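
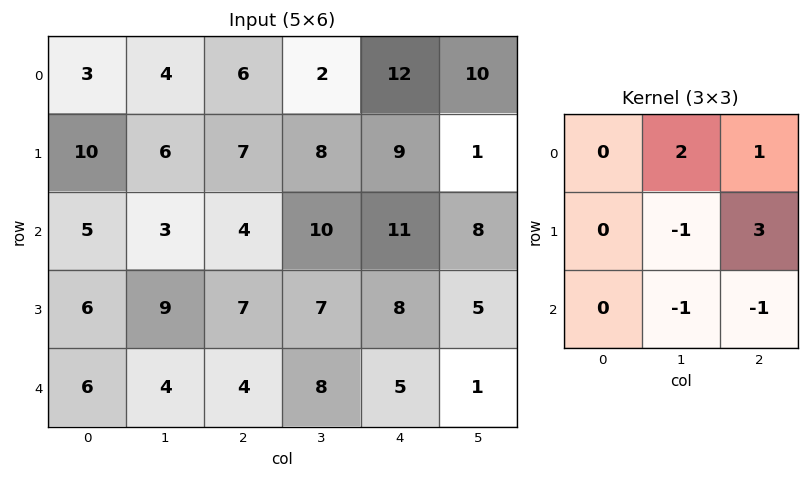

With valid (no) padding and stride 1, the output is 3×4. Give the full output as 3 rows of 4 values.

22 17 14 9
12 34 33 19
14 20 35 31

Output[0,0]: The receptive field on the input at this output position is [3 4 6 / 10 6 7 / 5 3 4]. Elementwise product with the kernel and sum: 4·2 + 6·1 + 6·-1 + 7·3 + 3·-1 + 4·-1.
Output[0,1]: The receptive field on the input at this output position is [4 6 2 / 6 7 8 / 3 4 10]. Elementwise product with the kernel and sum: 6·2 + 2·1 + 7·-1 + 8·3 + 4·-1 + 10·-1.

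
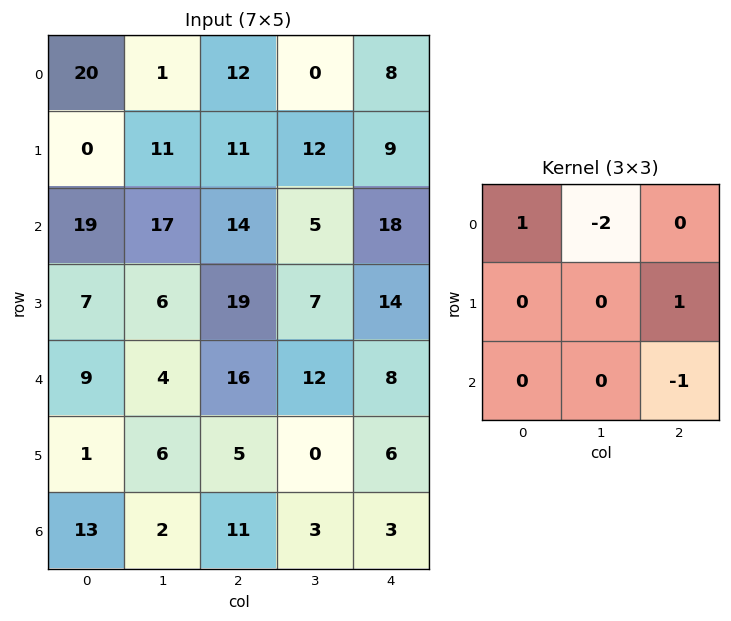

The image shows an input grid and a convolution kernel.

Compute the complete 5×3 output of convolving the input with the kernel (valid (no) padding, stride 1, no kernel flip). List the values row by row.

Output[0,0]: The receptive field on the input at this output position is [20 1 12 / 0 11 11 / 19 17 14]. Elementwise product with the kernel and sum: 20·1 + 1·-2 + 11·1 + 14·-1.

15 -16 3
-27 -13 -9
-12 -16 10
6 -20 7
-5 -31 -5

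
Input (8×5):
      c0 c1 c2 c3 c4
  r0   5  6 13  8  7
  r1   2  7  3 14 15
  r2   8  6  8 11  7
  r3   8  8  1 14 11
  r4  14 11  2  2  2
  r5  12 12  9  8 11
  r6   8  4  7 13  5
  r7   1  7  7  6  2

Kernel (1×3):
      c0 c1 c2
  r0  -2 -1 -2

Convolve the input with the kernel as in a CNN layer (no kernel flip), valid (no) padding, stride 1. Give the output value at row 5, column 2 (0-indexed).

-48

The receptive field on the input at this output position is [9 8 11]. Elementwise product with the kernel and sum: 9·-2 + 8·-1 + 11·-2.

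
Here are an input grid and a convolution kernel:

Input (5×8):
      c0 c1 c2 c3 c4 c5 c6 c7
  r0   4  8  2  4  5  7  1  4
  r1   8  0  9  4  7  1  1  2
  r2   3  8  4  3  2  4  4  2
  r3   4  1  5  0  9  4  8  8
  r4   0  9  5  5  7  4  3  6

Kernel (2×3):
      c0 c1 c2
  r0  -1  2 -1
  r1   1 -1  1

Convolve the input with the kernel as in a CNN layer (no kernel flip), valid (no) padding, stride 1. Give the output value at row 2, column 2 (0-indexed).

The receptive field on the input at this output position is [4 3 2 / 5 0 9]. Elementwise product with the kernel and sum: 4·-1 + 3·2 + 2·-1 + 5·1 + 0·-1 + 9·1.

14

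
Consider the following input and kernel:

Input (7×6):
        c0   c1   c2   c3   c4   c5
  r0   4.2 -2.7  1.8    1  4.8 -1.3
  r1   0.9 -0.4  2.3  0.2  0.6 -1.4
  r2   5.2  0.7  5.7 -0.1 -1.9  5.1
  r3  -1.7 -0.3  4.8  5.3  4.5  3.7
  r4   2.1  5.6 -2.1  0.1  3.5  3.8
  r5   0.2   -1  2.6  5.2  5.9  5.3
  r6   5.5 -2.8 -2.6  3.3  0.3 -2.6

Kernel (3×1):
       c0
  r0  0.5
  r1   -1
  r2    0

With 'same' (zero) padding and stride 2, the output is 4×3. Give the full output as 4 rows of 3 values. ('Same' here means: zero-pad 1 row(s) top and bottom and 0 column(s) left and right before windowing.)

Output[0,0]: The receptive field on the zero-padded input at this output position is [0 / 4.2 / 0.9]. Elementwise product with the kernel and sum: 0·0.5 + 4.2·-1.
Output[0,1]: The receptive field on the zero-padded input at this output position is [0 / 1.8 / 2.3]. Elementwise product with the kernel and sum: 0·0.5 + 1.8·-1.

-4.2 -1.8 -4.8
-4.75 -4.55 2.2
-2.95 4.5 -1.25
-5.4 3.9 2.65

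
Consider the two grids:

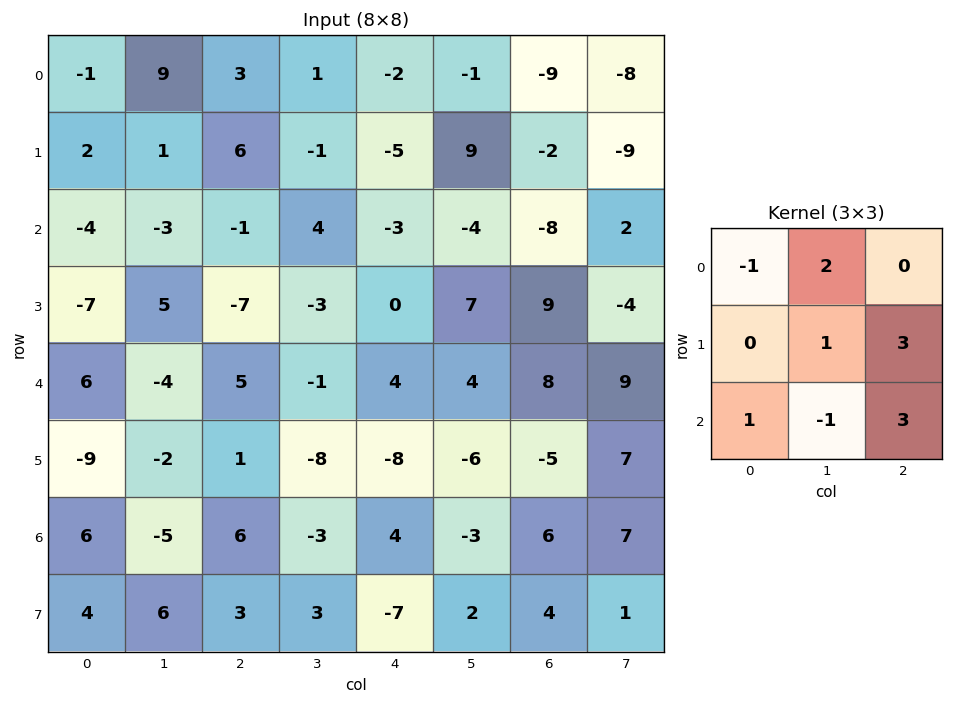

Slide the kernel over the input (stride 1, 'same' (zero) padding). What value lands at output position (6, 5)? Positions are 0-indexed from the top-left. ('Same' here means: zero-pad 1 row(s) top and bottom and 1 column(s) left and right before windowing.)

The receptive field on the zero-padded input at this output position is [-8 -6 -5 / 4 -3 6 / -7 2 4]. Elementwise product with the kernel and sum: -8·-1 + -6·2 + -3·1 + 6·3 + -7·1 + 2·-1 + 4·3.

14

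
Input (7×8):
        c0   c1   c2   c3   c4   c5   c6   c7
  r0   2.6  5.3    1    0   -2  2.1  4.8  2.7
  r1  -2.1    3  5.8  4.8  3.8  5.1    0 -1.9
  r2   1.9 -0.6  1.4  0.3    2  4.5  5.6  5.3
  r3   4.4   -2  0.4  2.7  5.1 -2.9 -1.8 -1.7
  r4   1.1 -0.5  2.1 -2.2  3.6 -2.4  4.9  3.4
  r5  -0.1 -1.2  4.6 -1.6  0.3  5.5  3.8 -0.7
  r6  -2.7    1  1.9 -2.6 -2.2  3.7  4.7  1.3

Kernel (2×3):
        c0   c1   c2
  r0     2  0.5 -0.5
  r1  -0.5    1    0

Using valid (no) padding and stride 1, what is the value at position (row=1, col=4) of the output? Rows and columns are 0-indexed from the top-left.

13.65

The receptive field on the input at this output position is [3.8 5.1 0 / 2 4.5 5.6]. Elementwise product with the kernel and sum: 3.8·2 + 5.1·0.5 + 0·-0.5 + 2·-0.5 + 4.5·1.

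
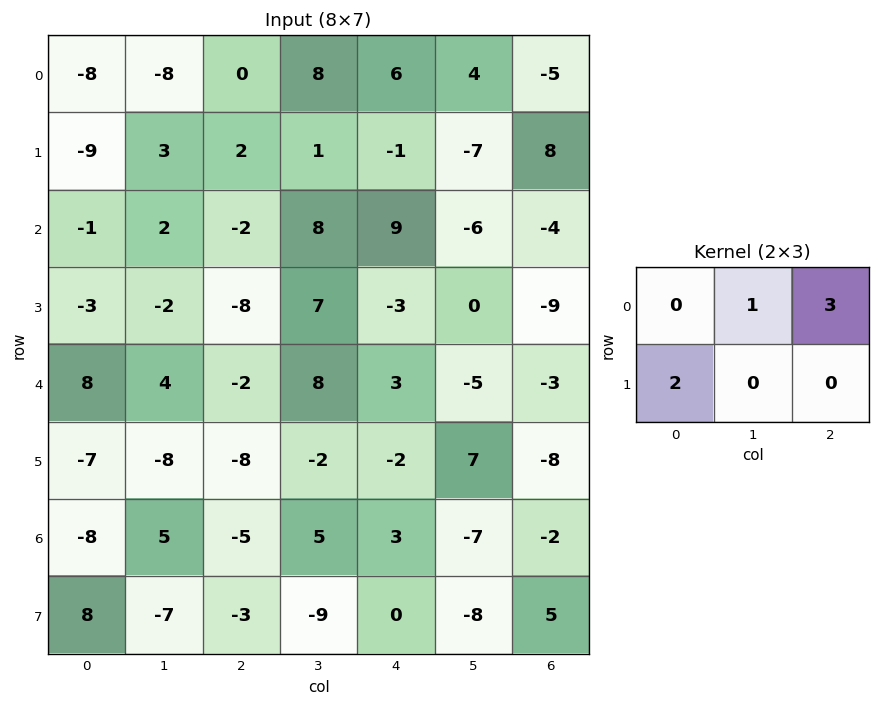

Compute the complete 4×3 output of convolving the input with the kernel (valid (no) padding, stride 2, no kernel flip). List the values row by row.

-26 30 -13
-10 19 -24
-16 1 -18
6 8 -13

Output[0,0]: The receptive field on the input at this output position is [-8 -8 0 / -9 3 2]. Elementwise product with the kernel and sum: -8·1 + 0·3 + -9·2.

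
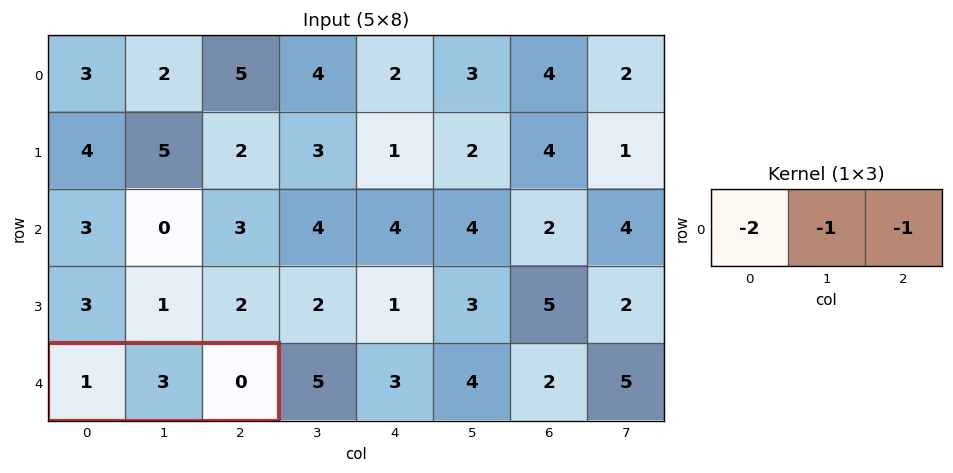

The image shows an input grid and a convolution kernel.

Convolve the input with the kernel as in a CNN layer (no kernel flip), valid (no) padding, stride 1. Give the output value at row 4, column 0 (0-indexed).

-5

The receptive field on the input at this output position is [1 3 0]. Elementwise product with the kernel and sum: 1·-2 + 3·-1 + 0·-1.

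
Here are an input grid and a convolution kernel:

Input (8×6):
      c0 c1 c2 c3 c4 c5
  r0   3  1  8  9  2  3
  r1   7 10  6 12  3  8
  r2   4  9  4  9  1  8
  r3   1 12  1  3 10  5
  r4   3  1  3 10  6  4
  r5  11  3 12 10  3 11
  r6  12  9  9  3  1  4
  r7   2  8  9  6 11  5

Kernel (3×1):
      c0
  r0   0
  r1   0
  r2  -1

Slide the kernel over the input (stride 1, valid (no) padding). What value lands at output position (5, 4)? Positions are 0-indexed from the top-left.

-11

The receptive field on the input at this output position is [3 / 1 / 11]. Elementwise product with the kernel and sum: 11·-1.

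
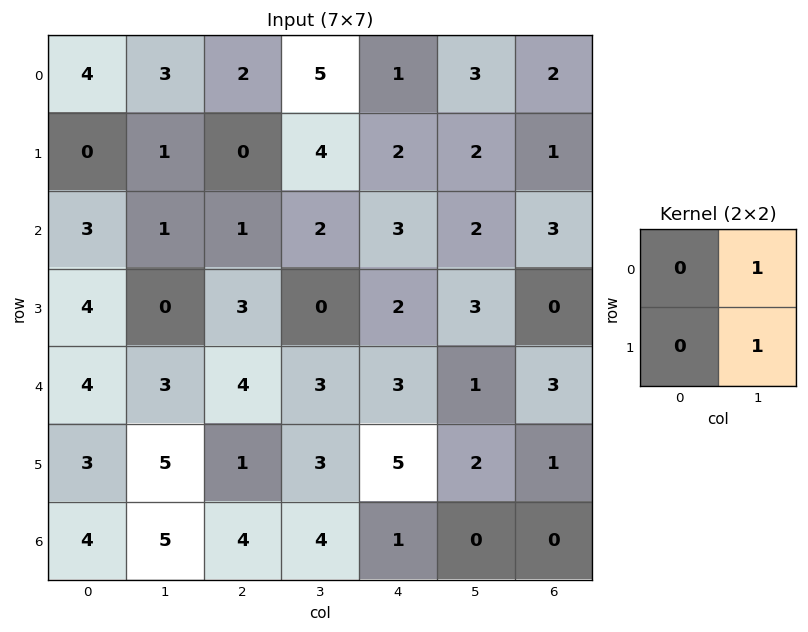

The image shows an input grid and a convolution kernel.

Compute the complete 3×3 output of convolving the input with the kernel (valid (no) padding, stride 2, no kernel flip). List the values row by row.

Output[0,0]: The receptive field on the input at this output position is [4 3 / 0 1]. Elementwise product with the kernel and sum: 3·1 + 1·1.
Output[0,1]: The receptive field on the input at this output position is [2 5 / 0 4]. Elementwise product with the kernel and sum: 5·1 + 4·1.

4 9 5
1 2 5
8 6 3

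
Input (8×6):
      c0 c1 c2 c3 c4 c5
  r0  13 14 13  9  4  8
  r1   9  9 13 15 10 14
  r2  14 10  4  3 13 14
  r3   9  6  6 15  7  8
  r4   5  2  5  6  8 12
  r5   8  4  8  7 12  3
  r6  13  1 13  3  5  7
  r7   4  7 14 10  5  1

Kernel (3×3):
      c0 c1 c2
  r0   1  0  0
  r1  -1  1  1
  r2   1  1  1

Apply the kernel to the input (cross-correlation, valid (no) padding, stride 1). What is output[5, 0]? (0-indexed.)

The receptive field on the input at this output position is [8 4 8 / 13 1 13 / 4 7 14]. Elementwise product with the kernel and sum: 8·1 + 13·-1 + 1·1 + 13·1 + 4·1 + 7·1 + 14·1.

34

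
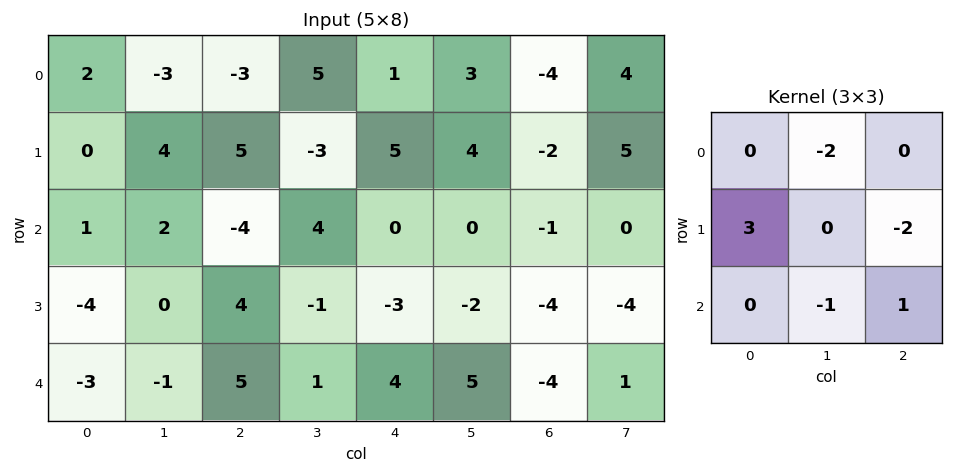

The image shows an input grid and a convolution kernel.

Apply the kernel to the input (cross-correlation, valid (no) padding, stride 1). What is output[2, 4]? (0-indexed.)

-10

The receptive field on the input at this output position is [0 0 -1 / -3 -2 -4 / 4 5 -4]. Elementwise product with the kernel and sum: 0·-2 + -3·3 + -4·-2 + 5·-1 + -4·1.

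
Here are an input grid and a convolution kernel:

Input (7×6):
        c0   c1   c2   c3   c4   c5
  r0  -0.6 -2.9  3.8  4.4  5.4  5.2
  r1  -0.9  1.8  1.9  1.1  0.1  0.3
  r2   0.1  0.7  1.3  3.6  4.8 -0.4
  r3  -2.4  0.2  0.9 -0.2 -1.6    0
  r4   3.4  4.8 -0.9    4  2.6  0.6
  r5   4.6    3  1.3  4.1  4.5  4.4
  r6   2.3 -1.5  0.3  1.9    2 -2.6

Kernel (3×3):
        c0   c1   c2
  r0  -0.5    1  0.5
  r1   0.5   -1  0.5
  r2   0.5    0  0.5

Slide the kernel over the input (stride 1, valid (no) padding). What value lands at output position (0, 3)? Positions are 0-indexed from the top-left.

8

The receptive field on the input at this output position is [4.4 5.4 5.2 / 1.1 0.1 0.3 / 3.6 4.8 -0.4]. Elementwise product with the kernel and sum: 4.4·-0.5 + 5.4·1 + 5.2·0.5 + 1.1·0.5 + 0.1·-1 + 0.3·0.5 + 3.6·0.5 + -0.4·0.5.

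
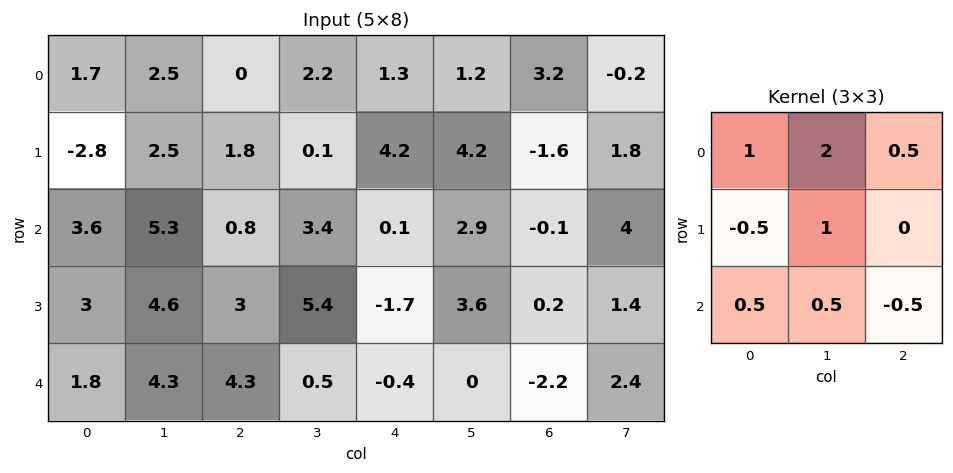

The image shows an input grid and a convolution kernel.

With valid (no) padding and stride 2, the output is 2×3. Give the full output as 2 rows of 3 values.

14.65 6.3 8.95
18.6 14.15 11.2

Output[0,0]: The receptive field on the input at this output position is [1.7 2.5 0 / -2.8 2.5 1.8 / 3.6 5.3 0.8]. Elementwise product with the kernel and sum: 1.7·1 + 2.5·2 + 0·0.5 + -2.8·-0.5 + 2.5·1 + 3.6·0.5 + 5.3·0.5 + 0.8·-0.5.
Output[0,1]: The receptive field on the input at this output position is [0 2.2 1.3 / 1.8 0.1 4.2 / 0.8 3.4 0.1]. Elementwise product with the kernel and sum: 0·1 + 2.2·2 + 1.3·0.5 + 1.8·-0.5 + 0.1·1 + 0.8·0.5 + 3.4·0.5 + 0.1·-0.5.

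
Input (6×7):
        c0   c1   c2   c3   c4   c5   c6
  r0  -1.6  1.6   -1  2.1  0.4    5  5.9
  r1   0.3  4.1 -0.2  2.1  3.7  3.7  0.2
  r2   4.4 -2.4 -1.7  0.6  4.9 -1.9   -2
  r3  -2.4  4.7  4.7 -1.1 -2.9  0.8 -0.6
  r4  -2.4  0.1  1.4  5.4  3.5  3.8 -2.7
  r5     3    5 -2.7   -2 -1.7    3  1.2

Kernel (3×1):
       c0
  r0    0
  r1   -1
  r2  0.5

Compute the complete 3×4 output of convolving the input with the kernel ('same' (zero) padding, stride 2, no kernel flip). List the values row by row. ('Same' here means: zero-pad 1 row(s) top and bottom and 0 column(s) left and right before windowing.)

Output[0,0]: The receptive field on the zero-padded input at this output position is [0 / -1.6 / 0.3]. Elementwise product with the kernel and sum: -1.6·-1 + 0.3·0.5.
Output[0,1]: The receptive field on the zero-padded input at this output position is [0 / -1 / -0.2]. Elementwise product with the kernel and sum: -1·-1 + -0.2·0.5.

1.75 0.9 1.45 -5.8
-5.6 4.05 -6.35 1.7
3.9 -2.75 -4.35 3.3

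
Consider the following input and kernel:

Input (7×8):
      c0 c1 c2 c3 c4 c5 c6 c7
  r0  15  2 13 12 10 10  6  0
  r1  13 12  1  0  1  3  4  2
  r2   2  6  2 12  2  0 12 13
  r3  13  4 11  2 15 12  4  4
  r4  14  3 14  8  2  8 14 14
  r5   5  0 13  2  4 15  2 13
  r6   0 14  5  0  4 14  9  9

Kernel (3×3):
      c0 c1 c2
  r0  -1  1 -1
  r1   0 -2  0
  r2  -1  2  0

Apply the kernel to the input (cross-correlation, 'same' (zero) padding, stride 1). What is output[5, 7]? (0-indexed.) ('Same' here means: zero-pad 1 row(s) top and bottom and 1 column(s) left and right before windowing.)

-17

The receptive field on the zero-padded input at this output position is [14 14 0 / 2 13 0 / 9 9 0]. Elementwise product with the kernel and sum: 14·-1 + 14·1 + 0·-1 + 13·-2 + 9·-1 + 9·2.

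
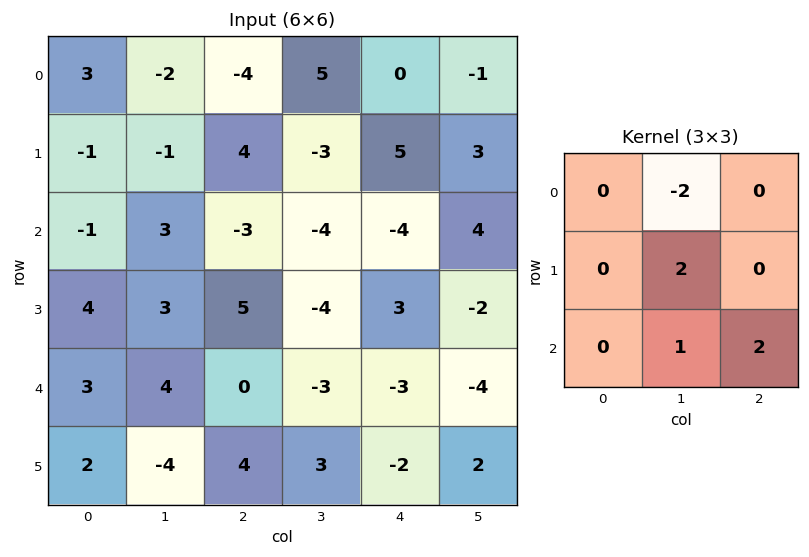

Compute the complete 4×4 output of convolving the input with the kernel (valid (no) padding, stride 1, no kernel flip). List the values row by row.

-1 5 -28 14
21 -17 0 -19
4 10 -9 3
6 0 1 -10

Output[0,0]: The receptive field on the input at this output position is [3 -2 -4 / -1 -1 4 / -1 3 -3]. Elementwise product with the kernel and sum: -2·-2 + -1·2 + 3·1 + -3·2.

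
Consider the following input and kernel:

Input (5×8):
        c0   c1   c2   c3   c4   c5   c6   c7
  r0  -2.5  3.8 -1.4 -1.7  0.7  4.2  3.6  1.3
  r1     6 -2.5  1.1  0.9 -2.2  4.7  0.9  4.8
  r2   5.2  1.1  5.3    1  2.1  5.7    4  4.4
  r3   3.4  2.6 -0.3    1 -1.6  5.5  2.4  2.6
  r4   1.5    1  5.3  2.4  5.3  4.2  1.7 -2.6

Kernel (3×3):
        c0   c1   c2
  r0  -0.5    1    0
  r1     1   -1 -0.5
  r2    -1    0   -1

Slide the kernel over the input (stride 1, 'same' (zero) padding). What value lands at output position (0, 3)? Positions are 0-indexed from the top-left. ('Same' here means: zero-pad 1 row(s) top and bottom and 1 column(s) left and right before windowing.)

1.05

The receptive field on the zero-padded input at this output position is [0 0 0 / -1.4 -1.7 0.7 / 1.1 0.9 -2.2]. Elementwise product with the kernel and sum: 0·-0.5 + 0·1 + -1.4·1 + -1.7·-1 + 0.7·-0.5 + 1.1·-1 + -2.2·-1.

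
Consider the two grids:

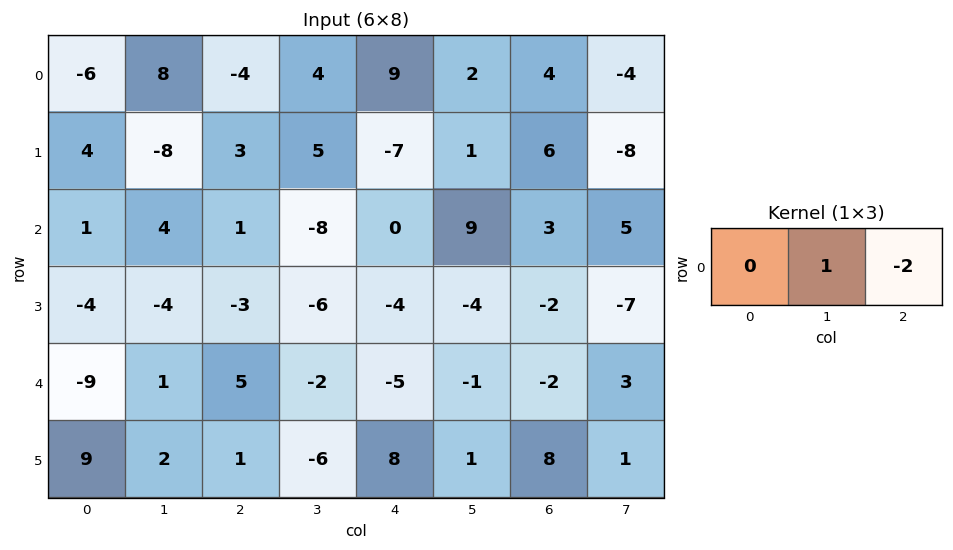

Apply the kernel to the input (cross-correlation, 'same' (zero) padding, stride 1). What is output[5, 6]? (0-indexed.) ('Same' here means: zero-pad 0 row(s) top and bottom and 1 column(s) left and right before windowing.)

The receptive field on the zero-padded input at this output position is [1 8 1]. Elementwise product with the kernel and sum: 8·1 + 1·-2.

6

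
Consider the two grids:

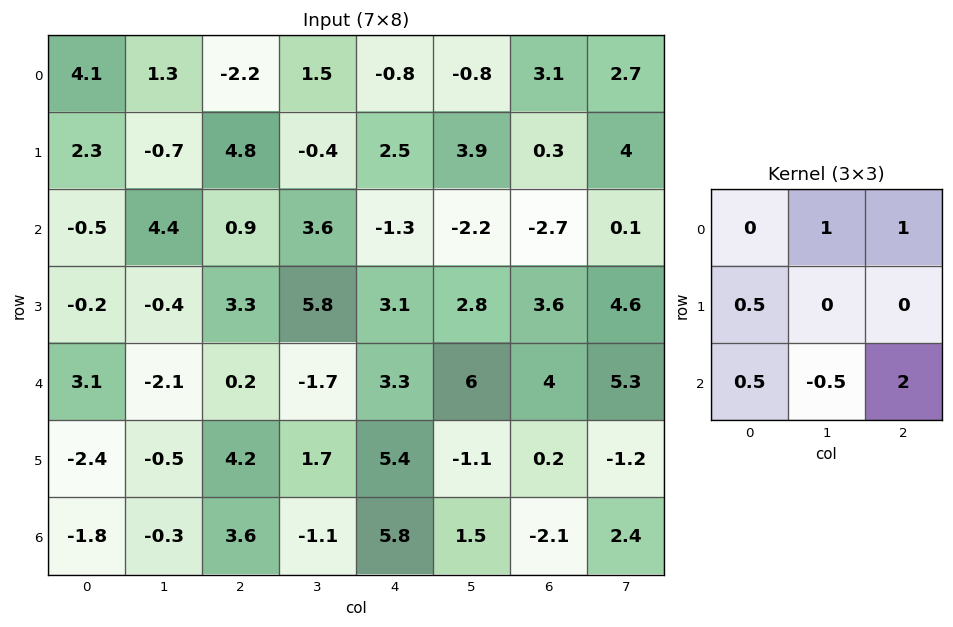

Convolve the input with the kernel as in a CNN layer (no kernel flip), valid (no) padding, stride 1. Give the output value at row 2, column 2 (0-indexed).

The receptive field on the input at this output position is [0.9 3.6 -1.3 / 3.3 5.8 3.1 / 0.2 -1.7 3.3]. Elementwise product with the kernel and sum: 3.6·1 + -1.3·1 + 3.3·0.5 + 0.2·0.5 + -1.7·-0.5 + 3.3·2.

11.5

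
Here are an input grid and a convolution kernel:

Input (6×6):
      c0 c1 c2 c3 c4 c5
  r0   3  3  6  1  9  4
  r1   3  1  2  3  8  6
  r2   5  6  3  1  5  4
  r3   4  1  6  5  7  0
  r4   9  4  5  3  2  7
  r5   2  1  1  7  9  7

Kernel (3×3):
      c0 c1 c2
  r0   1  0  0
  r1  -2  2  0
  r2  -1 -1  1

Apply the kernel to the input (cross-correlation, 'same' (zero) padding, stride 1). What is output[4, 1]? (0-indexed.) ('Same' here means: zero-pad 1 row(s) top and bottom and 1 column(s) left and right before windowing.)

-8

The receptive field on the zero-padded input at this output position is [4 1 6 / 9 4 5 / 2 1 1]. Elementwise product with the kernel and sum: 4·1 + 9·-2 + 4·2 + 2·-1 + 1·-1 + 1·1.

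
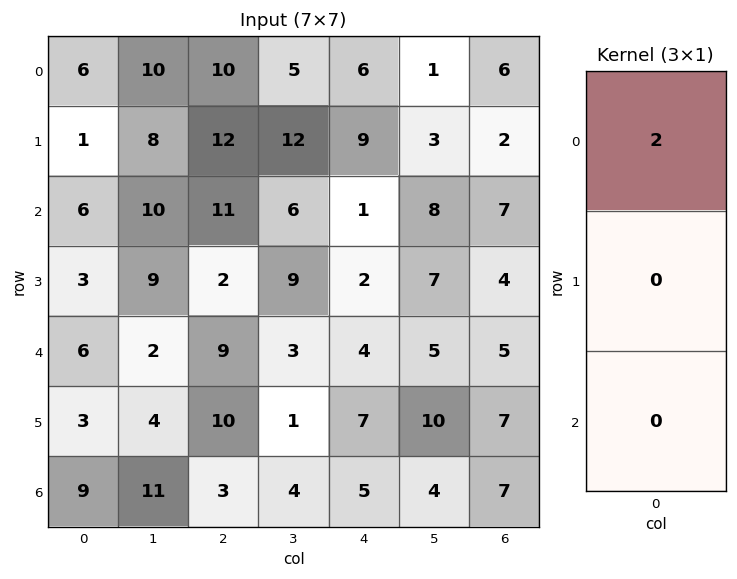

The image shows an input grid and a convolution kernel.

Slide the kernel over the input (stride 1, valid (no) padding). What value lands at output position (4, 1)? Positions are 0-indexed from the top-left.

The receptive field on the input at this output position is [2 / 4 / 11]. Elementwise product with the kernel and sum: 2·2.

4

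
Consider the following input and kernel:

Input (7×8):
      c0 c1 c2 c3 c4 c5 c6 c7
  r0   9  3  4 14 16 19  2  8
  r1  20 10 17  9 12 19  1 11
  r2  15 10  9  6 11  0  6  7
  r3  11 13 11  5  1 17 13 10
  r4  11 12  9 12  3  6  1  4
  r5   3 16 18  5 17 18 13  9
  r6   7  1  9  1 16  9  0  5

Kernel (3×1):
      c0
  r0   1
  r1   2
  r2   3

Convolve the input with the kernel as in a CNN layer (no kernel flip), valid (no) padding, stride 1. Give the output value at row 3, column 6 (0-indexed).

The receptive field on the input at this output position is [13 / 1 / 13]. Elementwise product with the kernel and sum: 13·1 + 1·2 + 13·3.

54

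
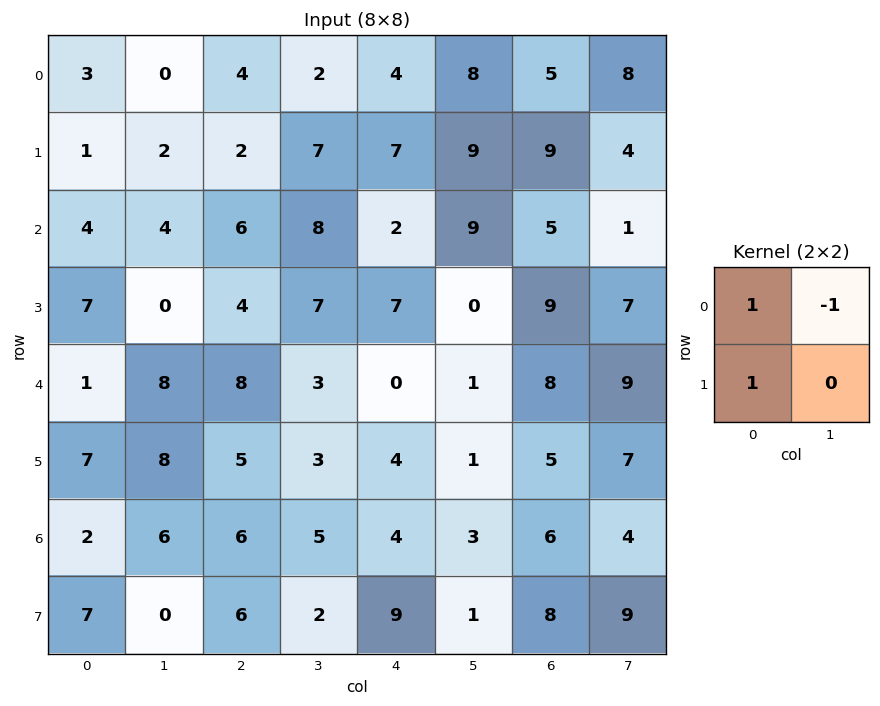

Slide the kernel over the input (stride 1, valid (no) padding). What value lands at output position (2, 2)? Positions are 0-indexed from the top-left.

The receptive field on the input at this output position is [6 8 / 4 7]. Elementwise product with the kernel and sum: 6·1 + 8·-1 + 4·1.

2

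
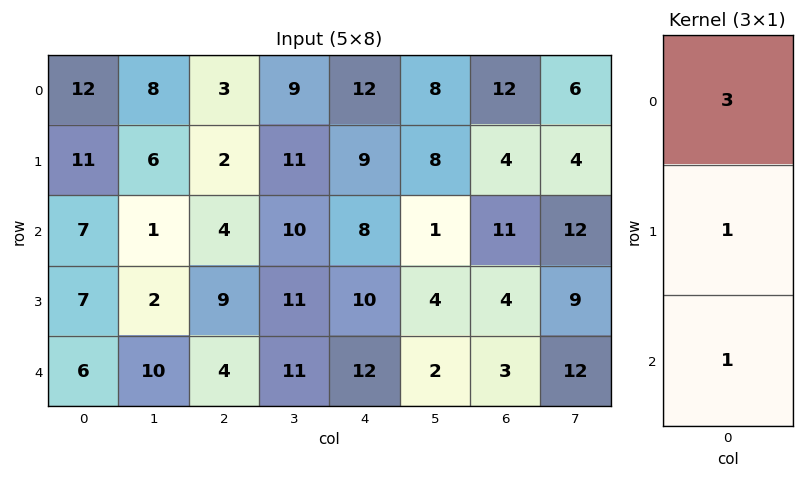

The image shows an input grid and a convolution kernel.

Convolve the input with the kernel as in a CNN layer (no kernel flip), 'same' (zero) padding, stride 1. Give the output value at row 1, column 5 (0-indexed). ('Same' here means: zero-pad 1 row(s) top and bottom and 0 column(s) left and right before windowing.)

The receptive field on the zero-padded input at this output position is [8 / 8 / 1]. Elementwise product with the kernel and sum: 8·3 + 8·1 + 1·1.

33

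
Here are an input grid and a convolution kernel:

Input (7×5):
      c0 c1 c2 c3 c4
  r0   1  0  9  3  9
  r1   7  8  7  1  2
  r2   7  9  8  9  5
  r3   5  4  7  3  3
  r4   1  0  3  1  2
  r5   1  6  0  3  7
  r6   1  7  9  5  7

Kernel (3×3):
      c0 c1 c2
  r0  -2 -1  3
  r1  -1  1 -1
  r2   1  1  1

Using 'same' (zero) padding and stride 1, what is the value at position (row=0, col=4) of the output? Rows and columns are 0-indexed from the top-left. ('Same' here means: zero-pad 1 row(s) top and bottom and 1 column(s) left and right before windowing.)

9

The receptive field on the zero-padded input at this output position is [0 0 0 / 3 9 0 / 1 2 0]. Elementwise product with the kernel and sum: 0·-2 + 0·-1 + 0·3 + 3·-1 + 9·1 + 0·-1 + 1·1 + 2·1 + 0·1.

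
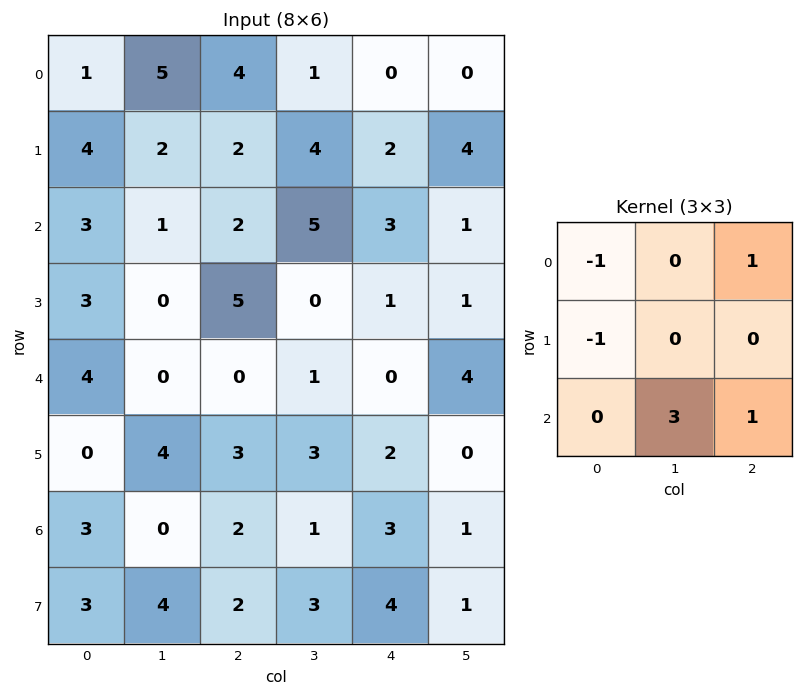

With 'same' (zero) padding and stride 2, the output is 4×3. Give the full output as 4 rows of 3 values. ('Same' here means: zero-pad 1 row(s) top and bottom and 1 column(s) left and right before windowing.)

Output[0,0]: The receptive field on the zero-padded input at this output position is [0 0 0 / 0 1 5 / 0 4 2]. Elementwise product with the kernel and sum: 0·-1 + 0·1 + 0·-1 + 4·3 + 2·1.

14 5 9
11 16 -1
4 12 6
17 8 9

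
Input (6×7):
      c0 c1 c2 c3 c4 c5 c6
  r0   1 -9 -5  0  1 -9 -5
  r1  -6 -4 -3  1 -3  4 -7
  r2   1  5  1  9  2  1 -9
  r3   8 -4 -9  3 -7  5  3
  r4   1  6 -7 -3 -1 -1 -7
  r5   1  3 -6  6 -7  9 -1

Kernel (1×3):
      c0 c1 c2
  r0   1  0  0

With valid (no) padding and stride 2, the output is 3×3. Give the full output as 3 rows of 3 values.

1 -5 1
1 1 2
1 -7 -1

Output[0,0]: The receptive field on the input at this output position is [1 -9 -5]. Elementwise product with the kernel and sum: 1·1.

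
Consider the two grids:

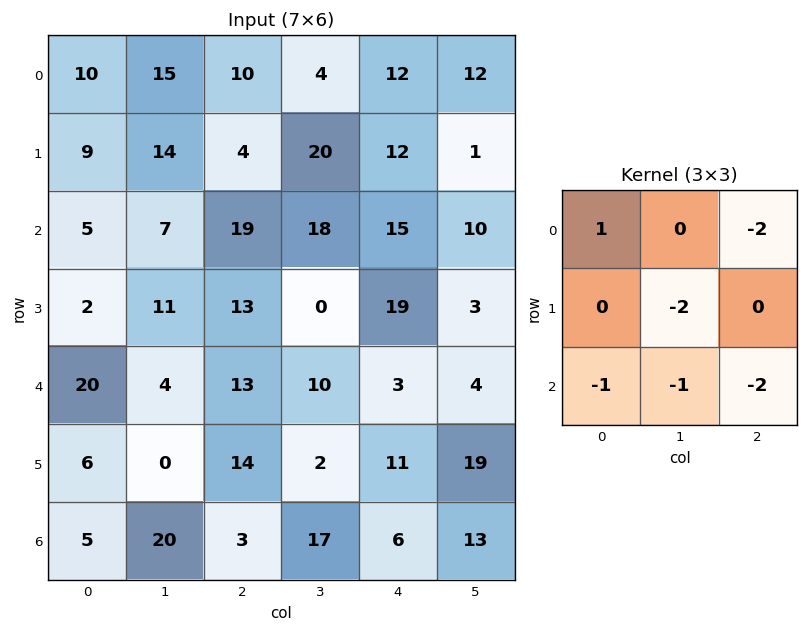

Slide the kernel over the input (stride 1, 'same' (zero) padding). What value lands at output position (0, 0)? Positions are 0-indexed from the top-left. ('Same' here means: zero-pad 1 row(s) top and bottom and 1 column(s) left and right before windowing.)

The receptive field on the zero-padded input at this output position is [0 0 0 / 0 10 15 / 0 9 14]. Elementwise product with the kernel and sum: 0·1 + 0·-2 + 10·-2 + 0·-1 + 9·-1 + 14·-2.

-57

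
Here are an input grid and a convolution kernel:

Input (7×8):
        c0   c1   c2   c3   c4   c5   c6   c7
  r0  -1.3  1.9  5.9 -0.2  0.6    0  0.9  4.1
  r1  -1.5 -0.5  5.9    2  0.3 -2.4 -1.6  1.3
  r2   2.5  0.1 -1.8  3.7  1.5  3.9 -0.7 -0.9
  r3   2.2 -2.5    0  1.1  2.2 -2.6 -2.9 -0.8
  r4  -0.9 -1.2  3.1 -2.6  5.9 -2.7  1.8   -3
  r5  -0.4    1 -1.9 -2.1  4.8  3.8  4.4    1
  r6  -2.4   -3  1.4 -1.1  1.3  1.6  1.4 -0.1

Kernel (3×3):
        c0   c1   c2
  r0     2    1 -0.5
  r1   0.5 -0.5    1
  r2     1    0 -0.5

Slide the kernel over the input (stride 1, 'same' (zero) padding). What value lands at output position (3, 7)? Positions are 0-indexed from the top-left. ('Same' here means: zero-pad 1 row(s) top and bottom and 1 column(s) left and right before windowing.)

The receptive field on the zero-padded input at this output position is [-0.7 -0.9 0 / -2.9 -0.8 0 / 1.8 -3 0]. Elementwise product with the kernel and sum: -0.7·2 + -0.9·1 + 0·-0.5 + -2.9·0.5 + -0.8·-0.5 + 0·1 + 1.8·1 + 0·-0.5.

-1.55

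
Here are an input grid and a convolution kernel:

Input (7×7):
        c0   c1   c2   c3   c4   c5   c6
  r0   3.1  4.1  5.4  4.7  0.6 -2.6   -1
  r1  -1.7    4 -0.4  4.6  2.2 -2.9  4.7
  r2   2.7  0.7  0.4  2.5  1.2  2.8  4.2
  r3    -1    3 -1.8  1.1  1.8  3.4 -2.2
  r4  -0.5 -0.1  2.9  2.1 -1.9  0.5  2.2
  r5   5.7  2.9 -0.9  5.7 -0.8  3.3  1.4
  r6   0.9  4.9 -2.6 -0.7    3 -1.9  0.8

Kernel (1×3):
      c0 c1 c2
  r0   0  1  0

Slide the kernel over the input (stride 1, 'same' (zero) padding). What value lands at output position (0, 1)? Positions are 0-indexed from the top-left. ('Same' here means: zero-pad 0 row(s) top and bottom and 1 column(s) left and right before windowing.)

The receptive field on the zero-padded input at this output position is [3.1 4.1 5.4]. Elementwise product with the kernel and sum: 4.1·1.

4.1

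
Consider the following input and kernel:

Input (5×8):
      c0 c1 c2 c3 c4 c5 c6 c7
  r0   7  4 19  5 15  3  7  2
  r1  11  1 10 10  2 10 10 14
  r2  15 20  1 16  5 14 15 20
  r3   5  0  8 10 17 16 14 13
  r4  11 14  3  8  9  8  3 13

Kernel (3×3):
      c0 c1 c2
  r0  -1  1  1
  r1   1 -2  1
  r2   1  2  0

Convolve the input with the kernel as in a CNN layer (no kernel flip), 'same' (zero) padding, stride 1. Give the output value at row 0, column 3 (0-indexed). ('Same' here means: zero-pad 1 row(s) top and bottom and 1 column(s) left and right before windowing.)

The receptive field on the zero-padded input at this output position is [0 0 0 / 19 5 15 / 10 10 2]. Elementwise product with the kernel and sum: 0·-1 + 0·1 + 0·1 + 19·1 + 5·-2 + 15·1 + 10·1 + 10·2.

54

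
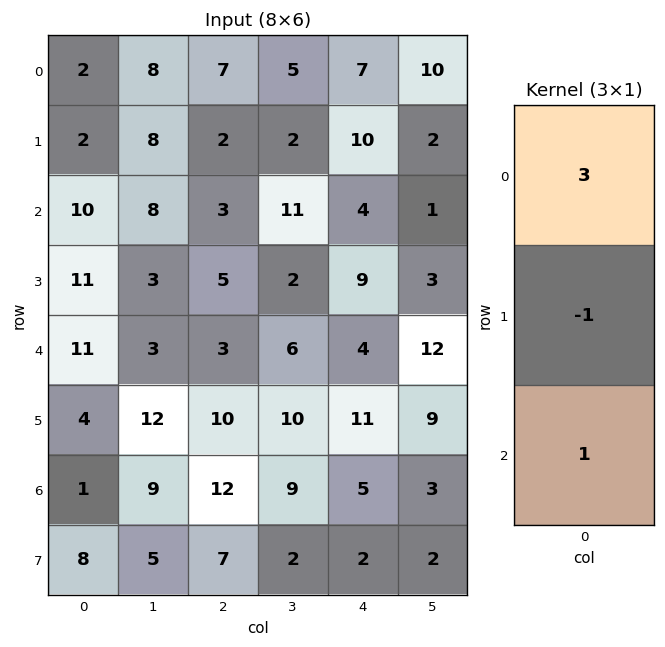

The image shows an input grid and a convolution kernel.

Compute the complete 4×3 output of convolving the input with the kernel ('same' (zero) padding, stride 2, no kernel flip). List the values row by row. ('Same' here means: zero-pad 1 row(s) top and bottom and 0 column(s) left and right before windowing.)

Output[0,0]: The receptive field on the zero-padded input at this output position is [0 / 2 / 2]. Elementwise product with the kernel and sum: 0·3 + 2·-1 + 2·1.

0 -5 3
7 8 35
26 22 34
19 25 30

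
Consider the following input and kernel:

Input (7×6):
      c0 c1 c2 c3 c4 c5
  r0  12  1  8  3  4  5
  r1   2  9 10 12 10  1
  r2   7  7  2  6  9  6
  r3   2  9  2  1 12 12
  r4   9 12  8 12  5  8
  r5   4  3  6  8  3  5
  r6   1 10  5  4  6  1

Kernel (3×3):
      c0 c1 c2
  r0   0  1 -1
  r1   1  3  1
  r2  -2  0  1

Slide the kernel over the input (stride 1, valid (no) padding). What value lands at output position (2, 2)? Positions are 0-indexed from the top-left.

The receptive field on the input at this output position is [2 6 9 / 2 1 12 / 8 12 5]. Elementwise product with the kernel and sum: 6·1 + 9·-1 + 2·1 + 1·3 + 12·1 + 8·-2 + 5·1.

3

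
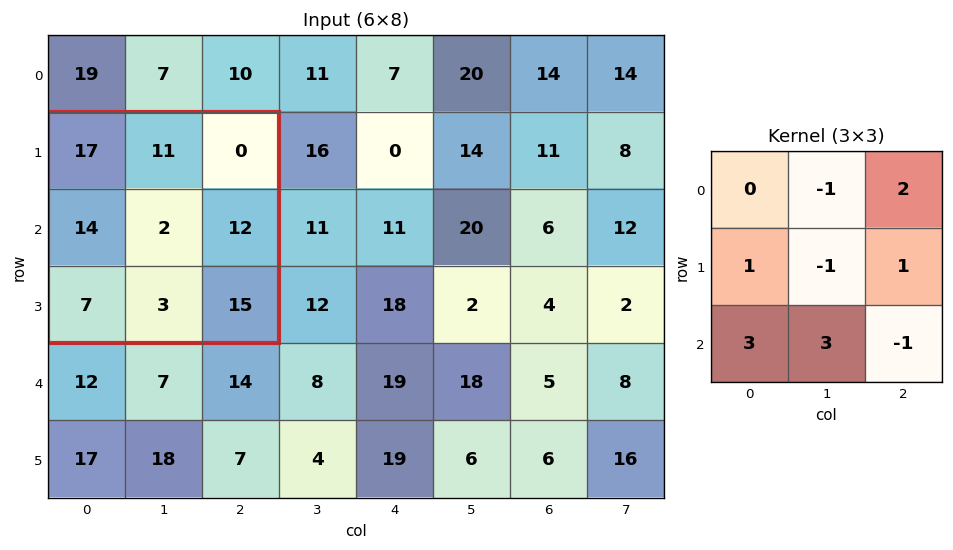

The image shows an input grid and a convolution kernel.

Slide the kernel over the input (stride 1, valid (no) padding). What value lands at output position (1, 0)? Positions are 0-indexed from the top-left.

The receptive field on the input at this output position is [17 11 0 / 14 2 12 / 7 3 15]. Elementwise product with the kernel and sum: 11·-1 + 0·2 + 14·1 + 2·-1 + 12·1 + 7·3 + 3·3 + 15·-1.

28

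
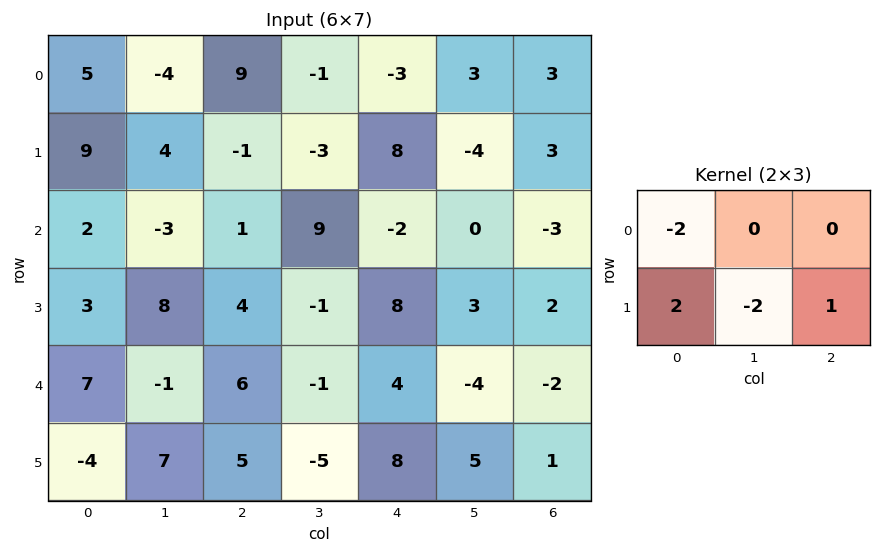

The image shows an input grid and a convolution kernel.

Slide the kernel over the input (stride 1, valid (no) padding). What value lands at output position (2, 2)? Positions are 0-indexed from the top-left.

The receptive field on the input at this output position is [1 9 -2 / 4 -1 8]. Elementwise product with the kernel and sum: 1·-2 + 4·2 + -1·-2 + 8·1.

16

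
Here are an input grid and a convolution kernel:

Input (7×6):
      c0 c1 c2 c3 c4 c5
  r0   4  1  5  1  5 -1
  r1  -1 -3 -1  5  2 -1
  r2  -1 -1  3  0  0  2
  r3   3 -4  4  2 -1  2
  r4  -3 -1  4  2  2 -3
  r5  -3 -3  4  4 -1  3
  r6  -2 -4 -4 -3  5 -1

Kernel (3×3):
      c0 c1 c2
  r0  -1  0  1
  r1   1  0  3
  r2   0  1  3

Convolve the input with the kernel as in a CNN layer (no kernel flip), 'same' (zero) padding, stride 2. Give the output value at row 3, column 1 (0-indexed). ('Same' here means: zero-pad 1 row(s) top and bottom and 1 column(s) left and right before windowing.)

The receptive field on the zero-padded input at this output position is [-3 4 4 / -4 -4 -3 / 0 0 0]. Elementwise product with the kernel and sum: -3·-1 + 4·1 + -4·1 + -3·3 + 0·1 + 0·3.

-6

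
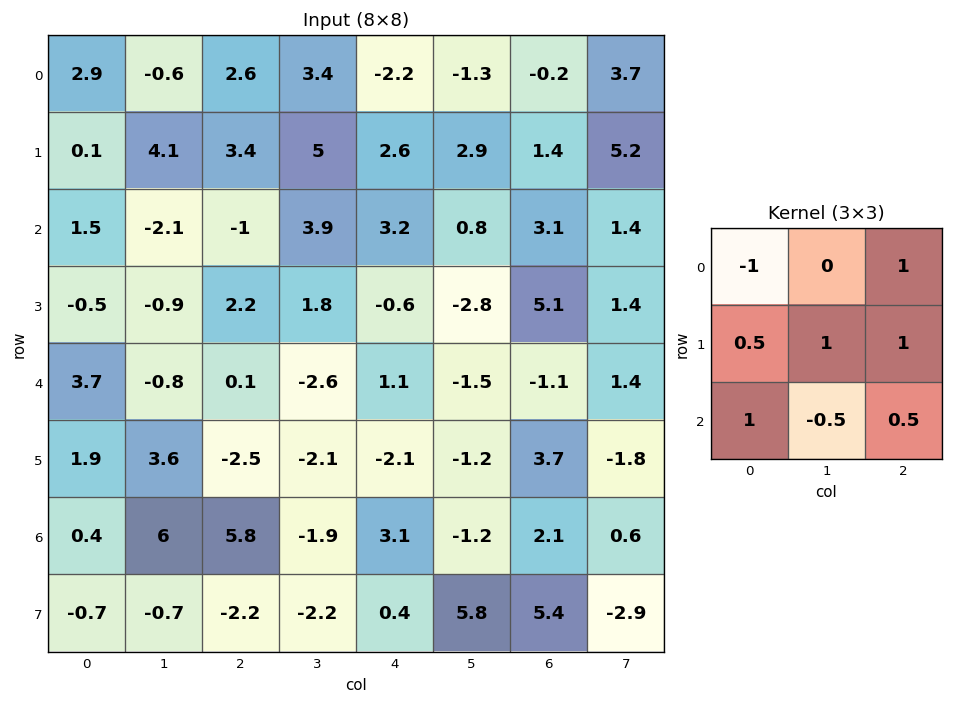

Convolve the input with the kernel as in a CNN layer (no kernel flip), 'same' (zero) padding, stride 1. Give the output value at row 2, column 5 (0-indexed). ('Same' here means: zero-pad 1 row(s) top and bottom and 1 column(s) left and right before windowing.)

7.65

The receptive field on the zero-padded input at this output position is [2.6 2.9 1.4 / 3.2 0.8 3.1 / -0.6 -2.8 5.1]. Elementwise product with the kernel and sum: 2.6·-1 + 1.4·1 + 3.2·0.5 + 0.8·1 + 3.1·1 + -0.6·1 + -2.8·-0.5 + 5.1·0.5.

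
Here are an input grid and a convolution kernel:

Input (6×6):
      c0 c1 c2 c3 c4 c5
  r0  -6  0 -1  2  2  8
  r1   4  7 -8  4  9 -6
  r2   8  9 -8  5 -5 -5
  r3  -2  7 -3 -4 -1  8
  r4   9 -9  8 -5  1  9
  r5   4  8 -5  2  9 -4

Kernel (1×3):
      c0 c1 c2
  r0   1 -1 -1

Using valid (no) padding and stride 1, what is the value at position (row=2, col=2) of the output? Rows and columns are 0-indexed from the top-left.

-8

The receptive field on the input at this output position is [-8 5 -5]. Elementwise product with the kernel and sum: -8·1 + 5·-1 + -5·-1.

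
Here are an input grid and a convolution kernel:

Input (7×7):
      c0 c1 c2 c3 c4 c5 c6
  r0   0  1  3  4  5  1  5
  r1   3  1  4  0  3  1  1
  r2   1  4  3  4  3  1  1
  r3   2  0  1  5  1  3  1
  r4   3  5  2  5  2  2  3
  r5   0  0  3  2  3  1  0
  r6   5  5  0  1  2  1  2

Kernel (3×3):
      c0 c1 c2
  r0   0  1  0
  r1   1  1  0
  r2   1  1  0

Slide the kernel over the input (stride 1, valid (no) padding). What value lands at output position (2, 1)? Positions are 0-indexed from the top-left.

The receptive field on the input at this output position is [4 3 4 / 0 1 5 / 5 2 5]. Elementwise product with the kernel and sum: 3·1 + 0·1 + 1·1 + 5·1 + 2·1.

11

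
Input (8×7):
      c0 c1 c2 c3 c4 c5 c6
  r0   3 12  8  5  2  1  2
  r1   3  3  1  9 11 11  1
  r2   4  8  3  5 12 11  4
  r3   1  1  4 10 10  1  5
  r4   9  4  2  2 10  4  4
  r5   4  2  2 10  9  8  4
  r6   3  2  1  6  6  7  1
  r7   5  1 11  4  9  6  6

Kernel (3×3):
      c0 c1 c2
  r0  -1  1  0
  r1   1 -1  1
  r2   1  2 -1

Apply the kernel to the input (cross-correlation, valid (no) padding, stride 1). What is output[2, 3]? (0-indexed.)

26

The receptive field on the input at this output position is [5 12 11 / 10 10 1 / 2 10 4]. Elementwise product with the kernel and sum: 5·-1 + 12·1 + 10·1 + 10·-1 + 1·1 + 2·1 + 10·2 + 4·-1.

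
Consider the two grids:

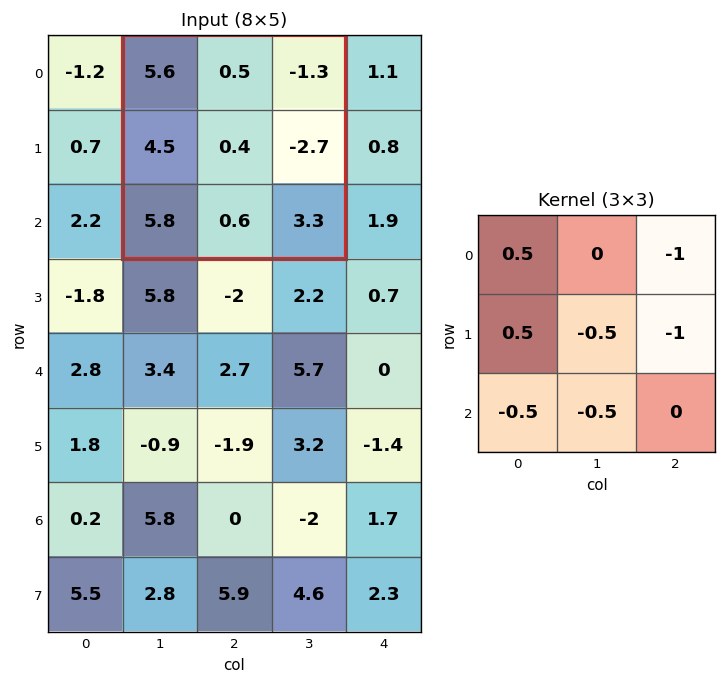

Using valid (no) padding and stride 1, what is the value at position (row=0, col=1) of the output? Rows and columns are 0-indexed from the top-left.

The receptive field on the input at this output position is [5.6 0.5 -1.3 / 4.5 0.4 -2.7 / 5.8 0.6 3.3]. Elementwise product with the kernel and sum: 5.6·0.5 + -1.3·-1 + 4.5·0.5 + 0.4·-0.5 + -2.7·-1 + 5.8·-0.5 + 0.6·-0.5.

5.65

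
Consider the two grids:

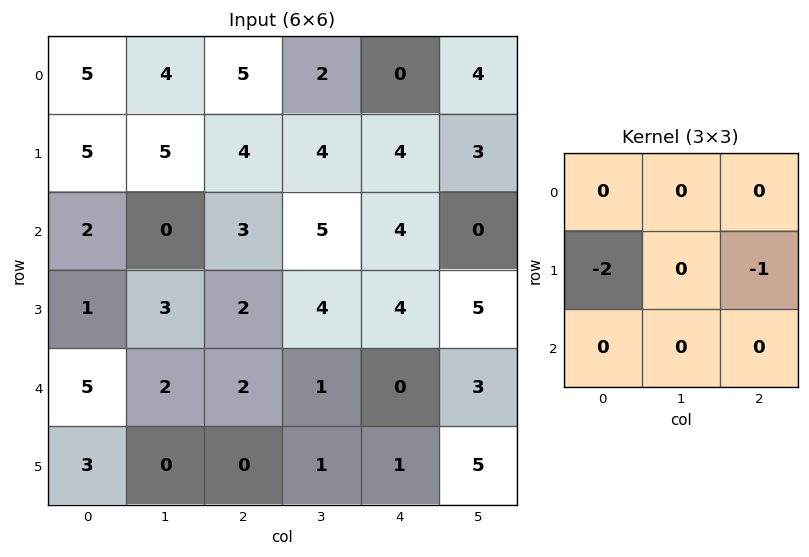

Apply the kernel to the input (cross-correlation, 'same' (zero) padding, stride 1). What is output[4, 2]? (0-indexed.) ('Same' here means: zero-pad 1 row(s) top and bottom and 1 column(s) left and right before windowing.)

The receptive field on the zero-padded input at this output position is [3 2 4 / 2 2 1 / 0 0 1]. Elementwise product with the kernel and sum: 2·-2 + 1·-1.

-5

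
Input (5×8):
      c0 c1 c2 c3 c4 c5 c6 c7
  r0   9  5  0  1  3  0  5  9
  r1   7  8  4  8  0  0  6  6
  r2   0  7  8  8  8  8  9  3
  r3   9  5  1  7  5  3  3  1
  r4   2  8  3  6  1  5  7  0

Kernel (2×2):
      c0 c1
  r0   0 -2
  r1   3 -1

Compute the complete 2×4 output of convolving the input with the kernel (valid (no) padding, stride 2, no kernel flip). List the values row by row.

3 2 0 -6
8 -20 -4 2

Output[0,0]: The receptive field on the input at this output position is [9 5 / 7 8]. Elementwise product with the kernel and sum: 5·-2 + 7·3 + 8·-1.
Output[0,1]: The receptive field on the input at this output position is [0 1 / 4 8]. Elementwise product with the kernel and sum: 1·-2 + 4·3 + 8·-1.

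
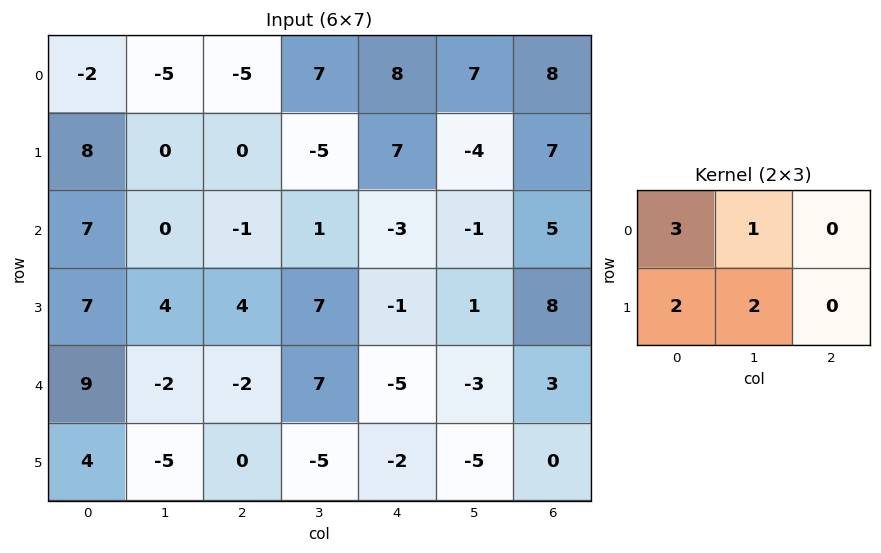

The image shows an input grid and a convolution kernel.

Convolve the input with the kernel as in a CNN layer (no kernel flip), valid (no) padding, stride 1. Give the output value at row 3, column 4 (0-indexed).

-18

The receptive field on the input at this output position is [-1 1 8 / -5 -3 3]. Elementwise product with the kernel and sum: -1·3 + 1·1 + -5·2 + -3·2.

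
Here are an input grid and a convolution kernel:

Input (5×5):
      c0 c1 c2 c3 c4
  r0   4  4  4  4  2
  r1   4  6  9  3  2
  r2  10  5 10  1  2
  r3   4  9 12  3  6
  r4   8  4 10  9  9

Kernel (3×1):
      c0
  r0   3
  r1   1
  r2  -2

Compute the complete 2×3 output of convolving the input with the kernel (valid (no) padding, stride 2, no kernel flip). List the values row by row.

Output[0,0]: The receptive field on the input at this output position is [4 / 4 / 10]. Elementwise product with the kernel and sum: 4·3 + 4·1 + 10·-2.
Output[0,1]: The receptive field on the input at this output position is [4 / 9 / 10]. Elementwise product with the kernel and sum: 4·3 + 9·1 + 10·-2.

-4 1 4
18 22 -6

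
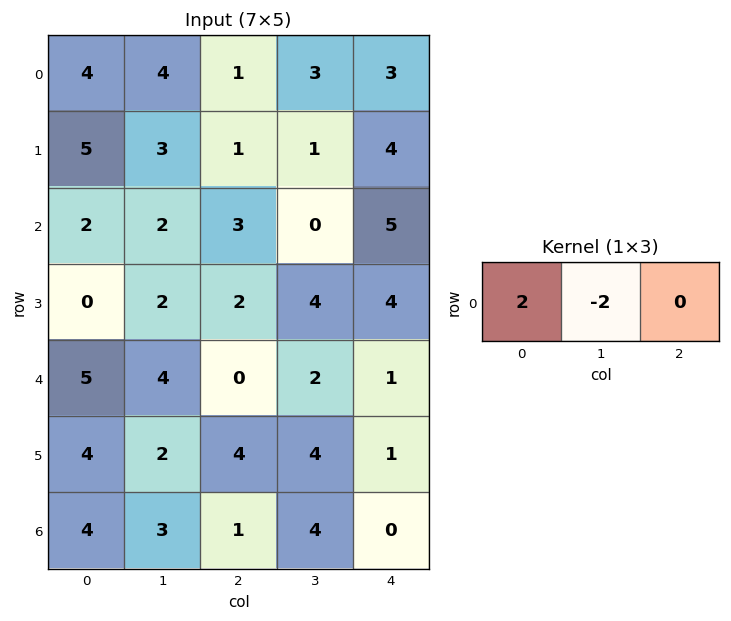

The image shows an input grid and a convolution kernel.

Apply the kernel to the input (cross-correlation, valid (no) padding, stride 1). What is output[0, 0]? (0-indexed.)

0

The receptive field on the input at this output position is [4 4 1]. Elementwise product with the kernel and sum: 4·2 + 4·-2.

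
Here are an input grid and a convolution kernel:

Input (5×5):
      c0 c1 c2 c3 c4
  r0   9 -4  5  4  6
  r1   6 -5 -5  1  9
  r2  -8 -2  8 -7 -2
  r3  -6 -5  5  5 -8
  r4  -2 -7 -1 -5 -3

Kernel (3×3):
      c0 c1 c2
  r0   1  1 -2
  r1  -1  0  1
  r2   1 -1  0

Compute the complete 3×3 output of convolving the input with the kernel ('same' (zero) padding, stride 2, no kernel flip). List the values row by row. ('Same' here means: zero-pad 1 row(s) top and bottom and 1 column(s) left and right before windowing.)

Output[0,0]: The receptive field on the zero-padded input at this output position is [0 0 0 / 0 9 -4 / 0 6 -5]. Elementwise product with the kernel and sum: 0·1 + 0·1 + 0·-2 + 0·-1 + -4·1 + 0·1 + 6·-1.
Output[0,1]: The receptive field on the zero-padded input at this output position is [0 0 0 / -4 5 4 / -5 -5 1]. Elementwise product with the kernel and sum: 0·1 + 0·1 + 0·-2 + -4·-1 + 4·1 + -5·1 + -5·-1.

-10 8 -12
20 -27 30
-3 -8 2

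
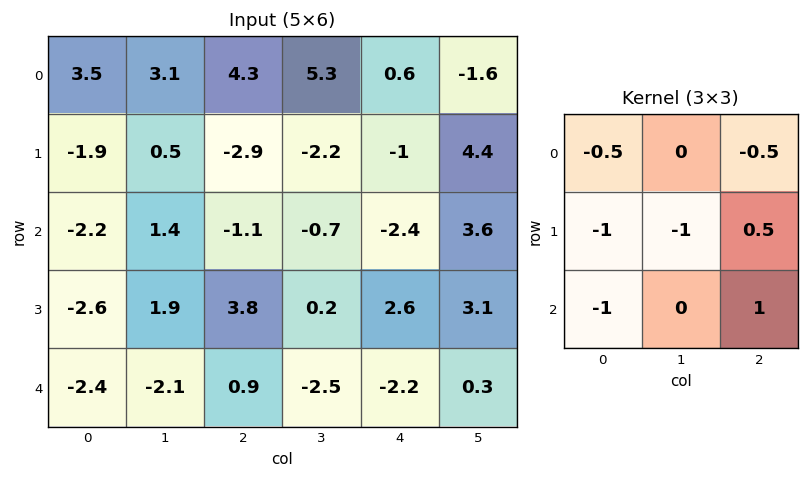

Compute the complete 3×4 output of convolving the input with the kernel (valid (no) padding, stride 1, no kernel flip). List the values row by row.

Output[0,0]: The receptive field on the input at this output position is [3.5 3.1 4.3 / -1.9 0.5 -2.9 / -2.2 1.4 -1.1]. Elementwise product with the kernel and sum: 3.5·-0.5 + 4.3·-0.5 + -1.9·-1 + 0.5·-1 + -2.9·0.5 + -2.2·-1 + -1.1·1.

-2.85 -5 0.85 7.85
9.05 -1.5 1.35 6.7
7.55 -6.35 -4.05 0.1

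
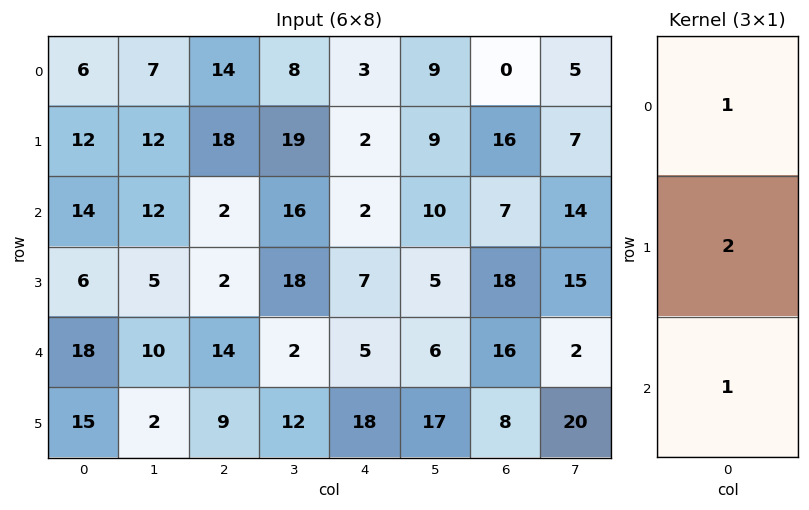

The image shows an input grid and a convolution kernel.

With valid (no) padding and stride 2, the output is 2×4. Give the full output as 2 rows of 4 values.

44 52 9 39
44 20 21 59

Output[0,0]: The receptive field on the input at this output position is [6 / 12 / 14]. Elementwise product with the kernel and sum: 6·1 + 12·2 + 14·1.
Output[0,1]: The receptive field on the input at this output position is [14 / 18 / 2]. Elementwise product with the kernel and sum: 14·1 + 18·2 + 2·1.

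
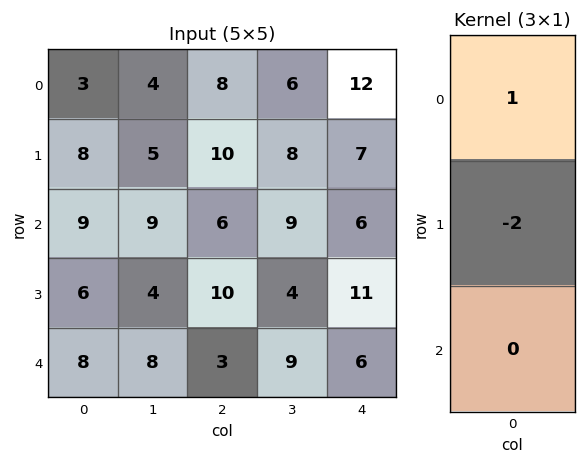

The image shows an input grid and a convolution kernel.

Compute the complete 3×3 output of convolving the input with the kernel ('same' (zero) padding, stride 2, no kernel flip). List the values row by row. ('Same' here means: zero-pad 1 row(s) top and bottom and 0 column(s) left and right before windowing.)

Output[0,0]: The receptive field on the zero-padded input at this output position is [0 / 3 / 8]. Elementwise product with the kernel and sum: 0·1 + 3·-2.

-6 -16 -24
-10 -2 -5
-10 4 -1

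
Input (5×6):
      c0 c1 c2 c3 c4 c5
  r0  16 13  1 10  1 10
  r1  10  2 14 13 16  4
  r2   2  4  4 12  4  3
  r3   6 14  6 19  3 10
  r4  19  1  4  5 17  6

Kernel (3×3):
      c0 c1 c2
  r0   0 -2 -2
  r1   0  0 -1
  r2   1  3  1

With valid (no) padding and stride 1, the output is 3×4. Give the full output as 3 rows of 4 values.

Output[0,0]: The receptive field on the input at this output position is [16 13 1 / 10 2 14 / 2 4 4]. Elementwise product with the kernel and sum: 13·-2 + 1·-2 + 14·-1 + 2·1 + 4·3 + 4·1.

-24 -7 6 1
18 -15 4 -5
4 -33 1 38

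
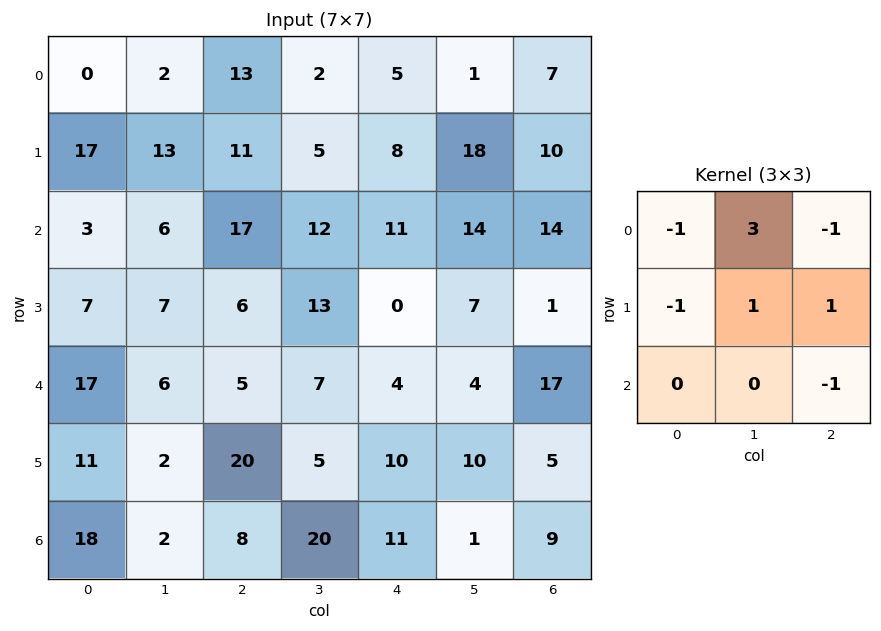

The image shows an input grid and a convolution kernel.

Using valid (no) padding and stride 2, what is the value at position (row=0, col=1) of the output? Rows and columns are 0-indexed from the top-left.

-21

The receptive field on the input at this output position is [13 2 5 / 11 5 8 / 17 12 11]. Elementwise product with the kernel and sum: 13·-1 + 2·3 + 5·-1 + 11·-1 + 5·1 + 8·1 + 11·-1.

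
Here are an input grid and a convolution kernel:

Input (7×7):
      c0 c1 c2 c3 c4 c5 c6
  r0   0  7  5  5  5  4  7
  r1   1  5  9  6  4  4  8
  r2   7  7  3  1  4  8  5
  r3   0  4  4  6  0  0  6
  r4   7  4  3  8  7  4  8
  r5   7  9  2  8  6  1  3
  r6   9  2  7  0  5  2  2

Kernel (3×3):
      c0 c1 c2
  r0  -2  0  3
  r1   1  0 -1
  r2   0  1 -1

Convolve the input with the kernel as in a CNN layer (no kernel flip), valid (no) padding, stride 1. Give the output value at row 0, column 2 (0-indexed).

7

The receptive field on the input at this output position is [5 5 5 / 9 6 4 / 3 1 4]. Elementwise product with the kernel and sum: 5·-2 + 5·3 + 9·1 + 4·-1 + 1·1 + 4·-1.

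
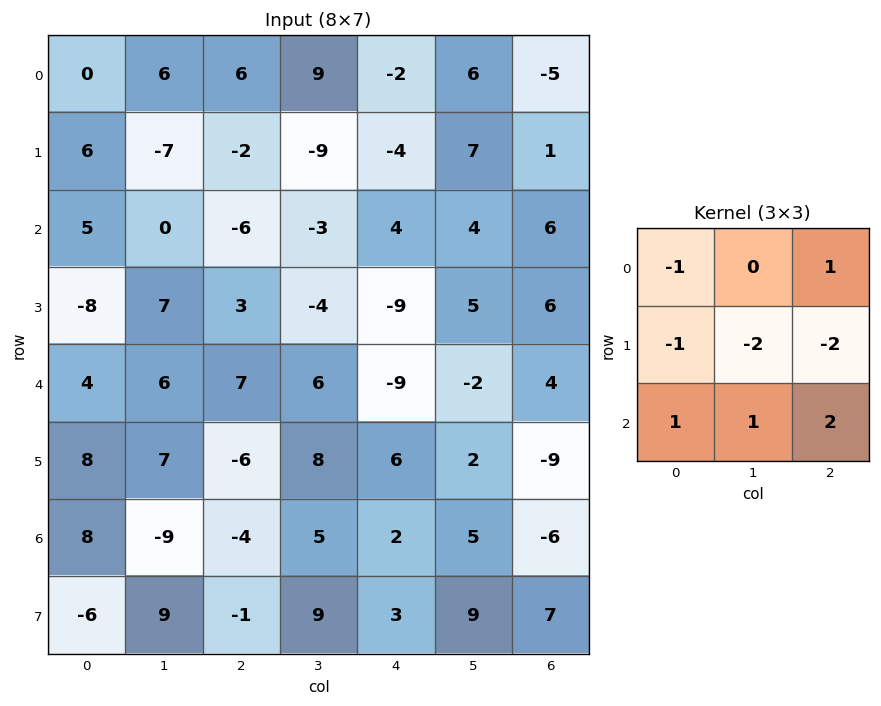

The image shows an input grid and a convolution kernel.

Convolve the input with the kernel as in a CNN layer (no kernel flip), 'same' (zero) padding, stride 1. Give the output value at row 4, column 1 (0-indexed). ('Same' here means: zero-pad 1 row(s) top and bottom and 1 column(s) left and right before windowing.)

The receptive field on the zero-padded input at this output position is [-8 7 3 / 4 6 7 / 8 7 -6]. Elementwise product with the kernel and sum: -8·-1 + 3·1 + 4·-1 + 6·-2 + 7·-2 + 8·1 + 7·1 + -6·2.

-16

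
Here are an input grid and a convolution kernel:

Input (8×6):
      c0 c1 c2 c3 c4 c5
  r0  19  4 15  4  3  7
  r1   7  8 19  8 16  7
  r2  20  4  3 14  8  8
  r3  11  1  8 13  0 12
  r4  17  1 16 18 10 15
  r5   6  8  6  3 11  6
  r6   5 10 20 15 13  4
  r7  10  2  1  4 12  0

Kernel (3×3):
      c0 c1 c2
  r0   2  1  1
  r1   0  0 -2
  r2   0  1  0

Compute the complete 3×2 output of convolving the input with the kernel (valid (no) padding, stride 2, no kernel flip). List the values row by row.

Output[0,0]: The receptive field on the input at this output position is [19 4 15 / 7 8 19 / 20 4 3]. Elementwise product with the kernel and sum: 19·2 + 4·1 + 15·1 + 19·-2 + 4·1.

23 19
32 46
49 53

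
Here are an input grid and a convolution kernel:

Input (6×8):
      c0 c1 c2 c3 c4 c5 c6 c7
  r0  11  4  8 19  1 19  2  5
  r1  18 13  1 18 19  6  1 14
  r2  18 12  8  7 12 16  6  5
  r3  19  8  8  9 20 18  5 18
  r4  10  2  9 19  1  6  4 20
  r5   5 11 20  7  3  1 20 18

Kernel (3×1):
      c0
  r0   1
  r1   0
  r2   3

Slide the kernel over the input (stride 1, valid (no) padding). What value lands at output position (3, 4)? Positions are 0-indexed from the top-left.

The receptive field on the input at this output position is [20 / 1 / 3]. Elementwise product with the kernel and sum: 20·1 + 3·3.

29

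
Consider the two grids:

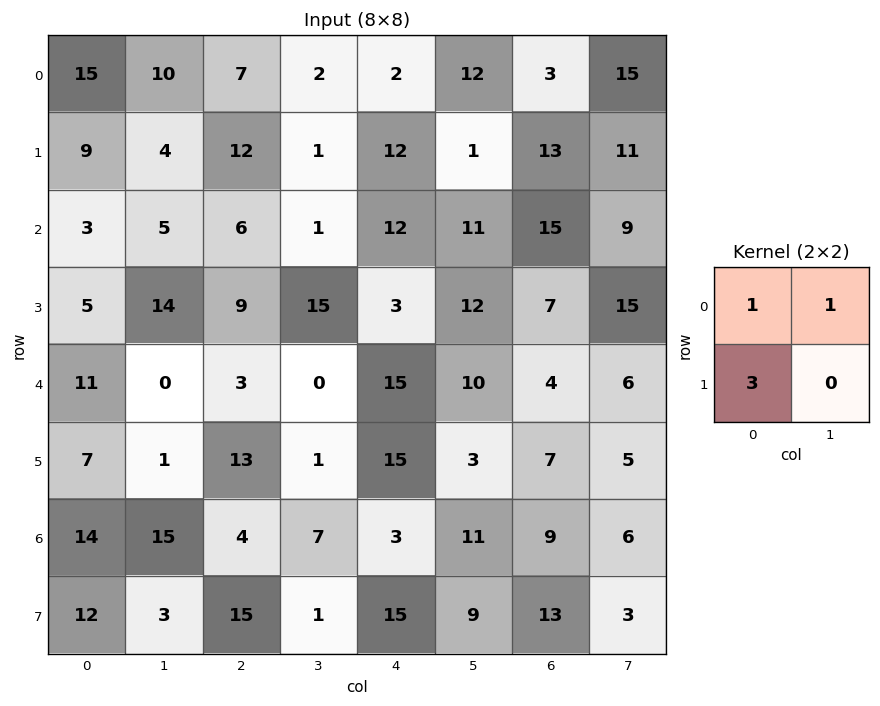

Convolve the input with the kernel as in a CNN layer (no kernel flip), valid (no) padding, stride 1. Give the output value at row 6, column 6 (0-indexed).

54

The receptive field on the input at this output position is [9 6 / 13 3]. Elementwise product with the kernel and sum: 9·1 + 6·1 + 13·3.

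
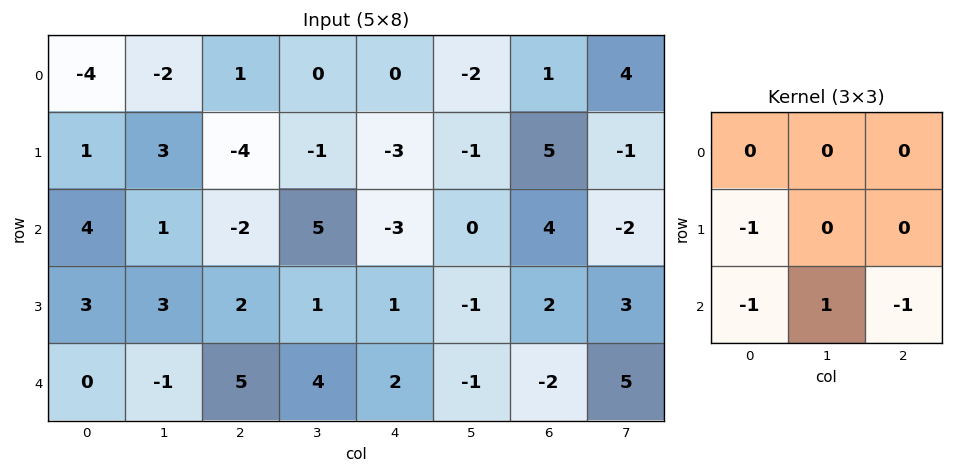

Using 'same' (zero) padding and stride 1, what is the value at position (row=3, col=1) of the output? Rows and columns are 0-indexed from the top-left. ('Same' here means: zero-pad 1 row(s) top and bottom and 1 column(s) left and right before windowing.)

-9

The receptive field on the zero-padded input at this output position is [4 1 -2 / 3 3 2 / 0 -1 5]. Elementwise product with the kernel and sum: 3·-1 + 0·-1 + -1·1 + 5·-1.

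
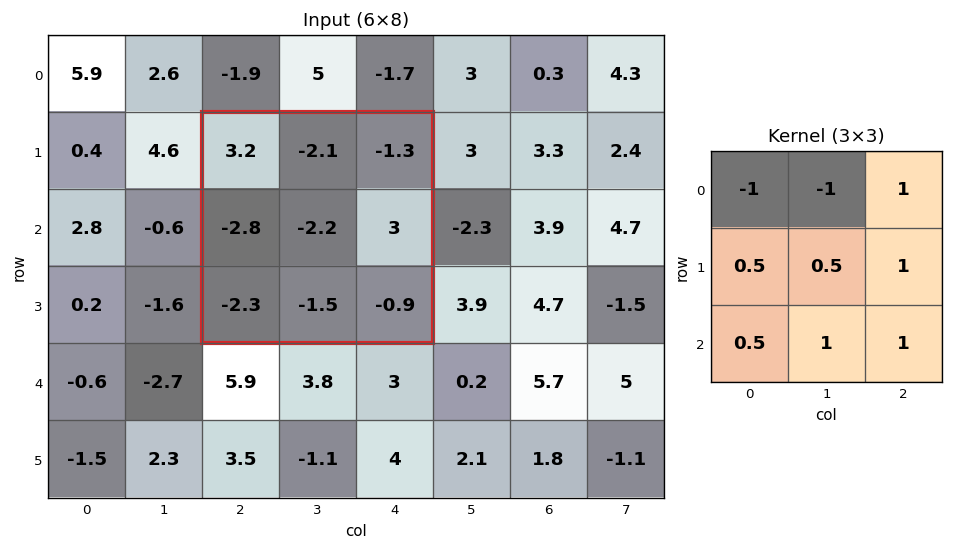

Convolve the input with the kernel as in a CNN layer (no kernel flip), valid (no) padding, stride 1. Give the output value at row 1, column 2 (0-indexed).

The receptive field on the input at this output position is [3.2 -2.1 -1.3 / -2.8 -2.2 3 / -2.3 -1.5 -0.9]. Elementwise product with the kernel and sum: 3.2·-1 + -2.1·-1 + -1.3·1 + -2.8·0.5 + -2.2·0.5 + 3·1 + -2.3·0.5 + -1.5·1 + -0.9·1.

-5.45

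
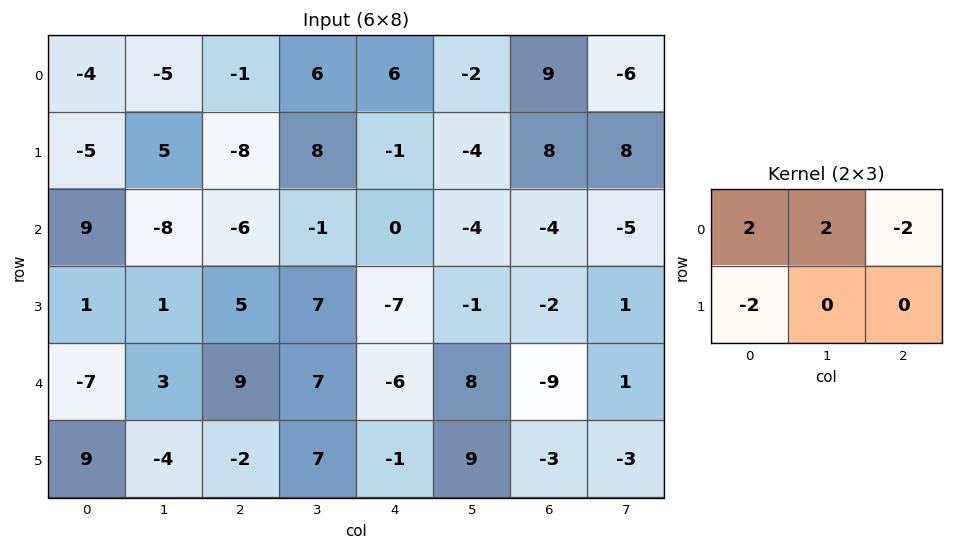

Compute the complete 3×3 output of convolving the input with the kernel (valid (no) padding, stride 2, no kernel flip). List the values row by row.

-6 14 -8
12 -24 14
-44 48 24

Output[0,0]: The receptive field on the input at this output position is [-4 -5 -1 / -5 5 -8]. Elementwise product with the kernel and sum: -4·2 + -5·2 + -1·-2 + -5·-2.
Output[0,1]: The receptive field on the input at this output position is [-1 6 6 / -8 8 -1]. Elementwise product with the kernel and sum: -1·2 + 6·2 + 6·-2 + -8·-2.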